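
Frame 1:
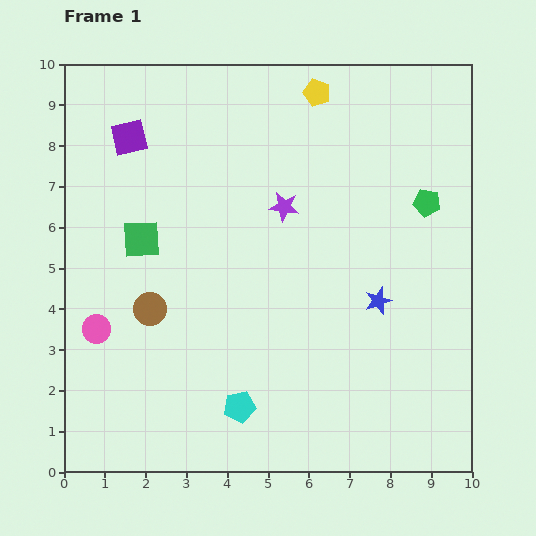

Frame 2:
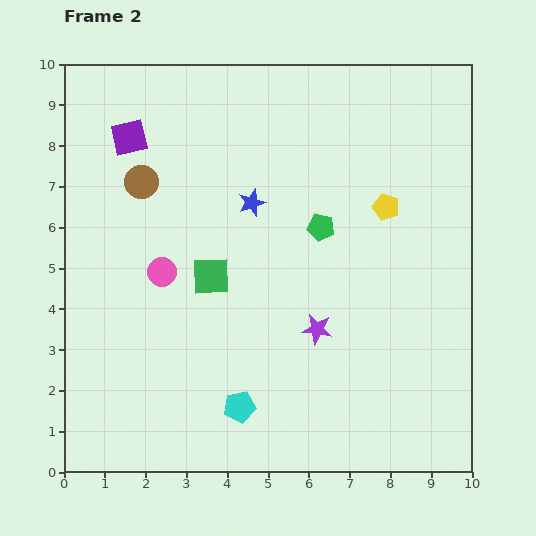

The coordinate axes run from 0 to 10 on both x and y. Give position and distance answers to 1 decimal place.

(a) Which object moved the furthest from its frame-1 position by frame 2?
the blue star

(moved 3.9; next 3.3)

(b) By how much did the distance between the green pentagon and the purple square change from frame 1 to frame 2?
-2.3

Distance in frame 1: 7.5. Distance in frame 2: 5.2.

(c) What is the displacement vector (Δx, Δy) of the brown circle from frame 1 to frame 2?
(-0.2, 3.1)

The brown circle was at (2.1, 4.0) in frame 1 and (1.9, 7.1) in frame 2.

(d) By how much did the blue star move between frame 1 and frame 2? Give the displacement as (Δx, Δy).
(-3.1, 2.4)

The blue star was at (7.7, 4.2) in frame 1 and (4.6, 6.6) in frame 2.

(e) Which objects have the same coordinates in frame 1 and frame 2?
the cyan pentagon, the purple square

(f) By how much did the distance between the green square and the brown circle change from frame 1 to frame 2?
+1.2

Distance in frame 1: 1.7. Distance in frame 2: 2.9.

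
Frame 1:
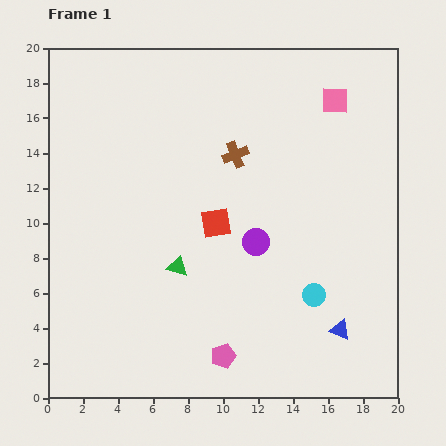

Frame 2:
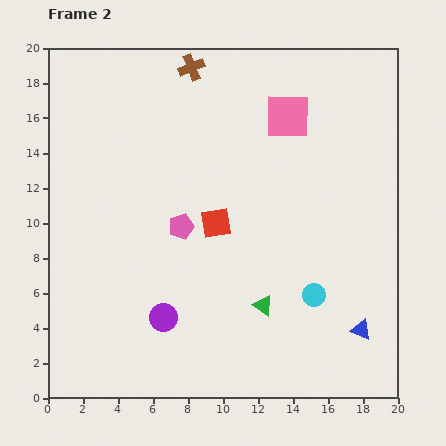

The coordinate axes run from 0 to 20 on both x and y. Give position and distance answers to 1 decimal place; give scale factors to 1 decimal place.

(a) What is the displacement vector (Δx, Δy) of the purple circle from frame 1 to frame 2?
(-5.3, -4.3)

The purple circle was at (11.9, 8.9) in frame 1 and (6.6, 4.6) in frame 2.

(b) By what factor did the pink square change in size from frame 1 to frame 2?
1.7×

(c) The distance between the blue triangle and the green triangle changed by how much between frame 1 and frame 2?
-4.2

Distance in frame 1: 10.0. Distance in frame 2: 5.8.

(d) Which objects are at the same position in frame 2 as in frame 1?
the cyan circle, the red square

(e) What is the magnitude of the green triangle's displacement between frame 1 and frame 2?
5.4

The green triangle moved from (7.4, 7.5) to (12.3, 5.3), a distance of √(4.9² + 2.2²) ≈ 5.4.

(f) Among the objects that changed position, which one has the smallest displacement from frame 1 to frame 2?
the blue triangle

(moved 1.2)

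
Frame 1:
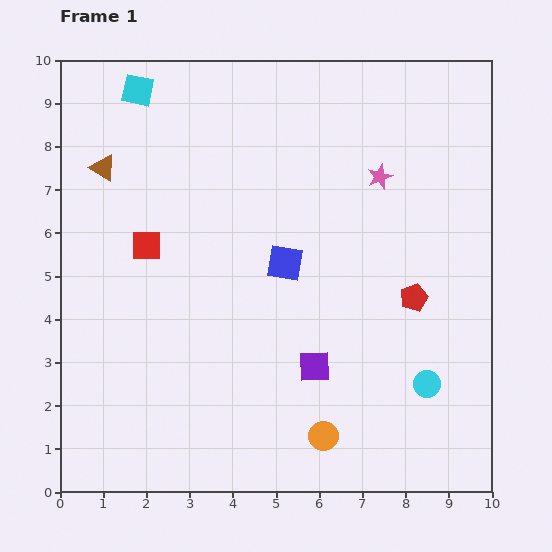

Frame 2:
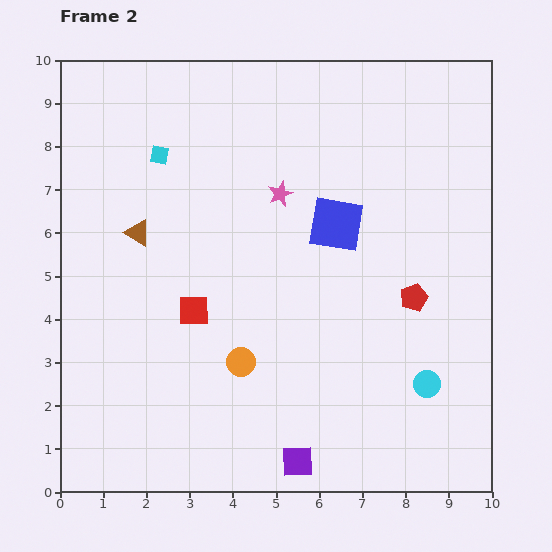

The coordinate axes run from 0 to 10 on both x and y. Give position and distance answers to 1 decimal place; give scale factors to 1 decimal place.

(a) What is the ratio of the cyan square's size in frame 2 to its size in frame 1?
0.6×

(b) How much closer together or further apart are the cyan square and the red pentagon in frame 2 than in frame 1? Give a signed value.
-1.2

Distance in frame 1: 8.0. Distance in frame 2: 6.8.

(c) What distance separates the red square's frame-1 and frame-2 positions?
1.9

The red square moved from (2.0, 5.7) to (3.1, 4.2), a distance of √(1.1² + 1.5²) ≈ 1.9.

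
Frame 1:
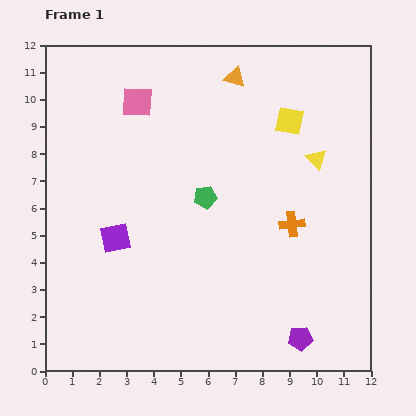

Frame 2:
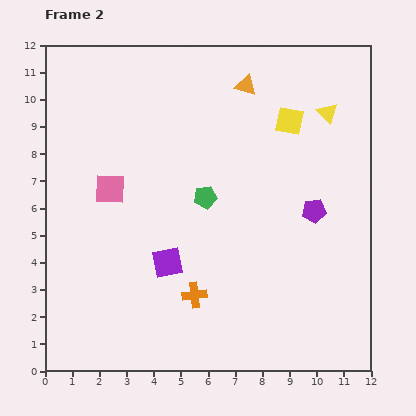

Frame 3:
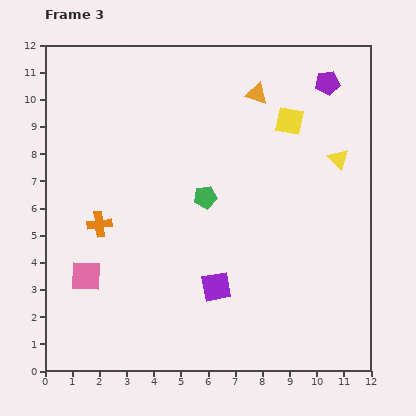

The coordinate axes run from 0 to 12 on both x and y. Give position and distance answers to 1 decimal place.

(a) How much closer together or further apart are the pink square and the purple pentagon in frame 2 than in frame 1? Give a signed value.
-3.1

Distance in frame 1: 10.6. Distance in frame 2: 7.5.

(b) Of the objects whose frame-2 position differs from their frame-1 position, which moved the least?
the orange triangle

(moved 0.5)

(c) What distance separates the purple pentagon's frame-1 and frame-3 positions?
9.5

The purple pentagon moved from (9.4, 1.2) to (10.4, 10.6), a distance of √(1.0² + 9.4²) ≈ 9.5.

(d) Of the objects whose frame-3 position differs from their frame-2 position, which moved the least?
the orange triangle

(moved 0.5)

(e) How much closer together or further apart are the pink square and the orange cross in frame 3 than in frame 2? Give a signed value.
-3.0

Distance in frame 2: 5.0. Distance in frame 3: 2.0.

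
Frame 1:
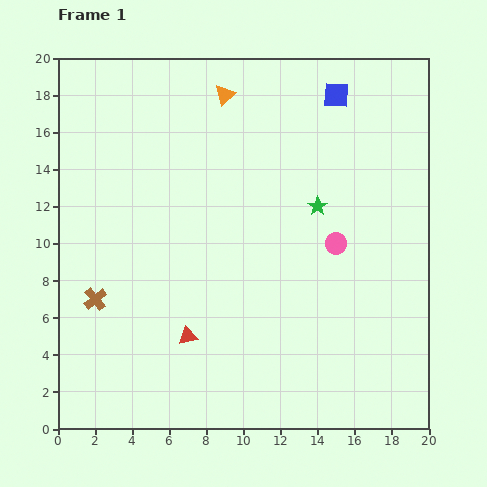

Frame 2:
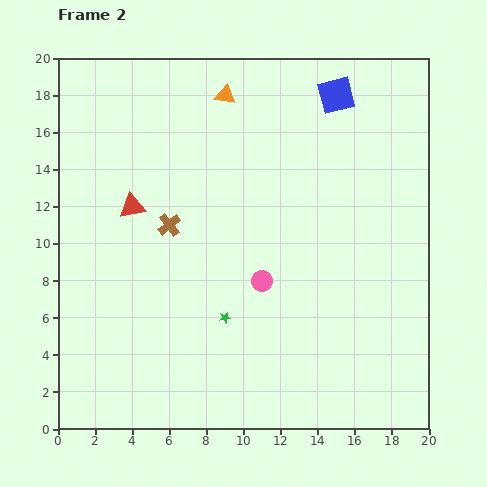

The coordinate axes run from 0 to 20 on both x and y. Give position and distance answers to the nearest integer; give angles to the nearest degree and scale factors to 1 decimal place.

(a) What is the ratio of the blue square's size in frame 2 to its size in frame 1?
1.4×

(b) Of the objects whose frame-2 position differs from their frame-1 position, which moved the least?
the pink circle

(moved 4)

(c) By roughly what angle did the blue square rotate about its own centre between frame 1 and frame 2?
18° counter-clockwise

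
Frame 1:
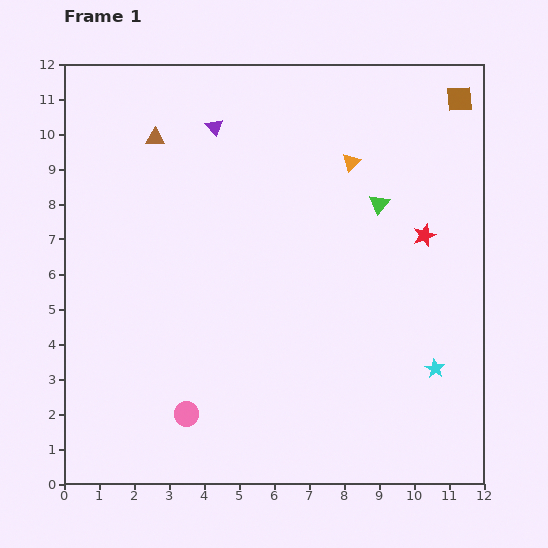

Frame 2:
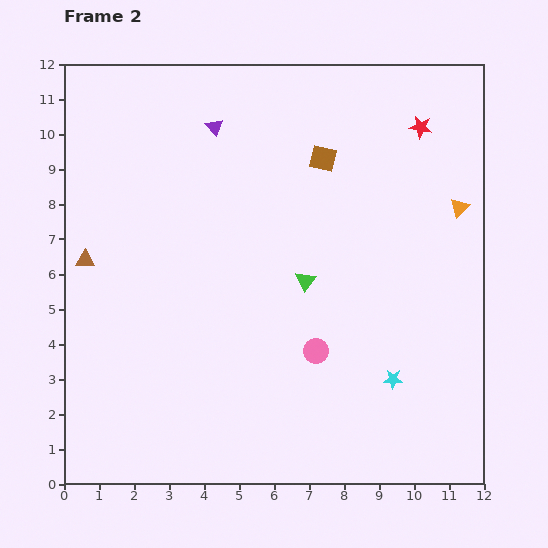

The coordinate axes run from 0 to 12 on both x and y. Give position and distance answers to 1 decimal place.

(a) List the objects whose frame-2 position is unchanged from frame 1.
the purple triangle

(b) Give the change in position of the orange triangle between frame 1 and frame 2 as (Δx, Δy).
(3.1, -1.3)

The orange triangle was at (8.2, 9.2) in frame 1 and (11.3, 7.9) in frame 2.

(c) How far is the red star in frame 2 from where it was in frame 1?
3.1

The red star moved from (10.3, 7.1) to (10.2, 10.2), a distance of √(0.1² + 3.1²) ≈ 3.1.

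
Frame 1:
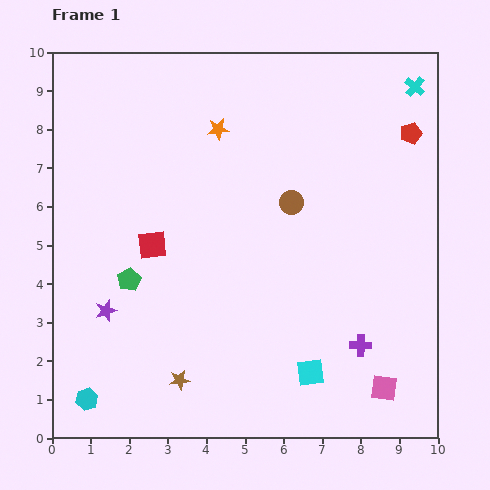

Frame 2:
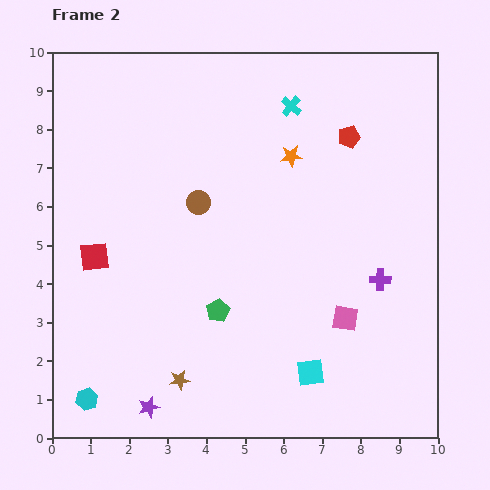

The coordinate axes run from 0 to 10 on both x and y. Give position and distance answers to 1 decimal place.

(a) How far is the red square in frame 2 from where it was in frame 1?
1.5

The red square moved from (2.6, 5.0) to (1.1, 4.7), a distance of √(1.5² + 0.3²) ≈ 1.5.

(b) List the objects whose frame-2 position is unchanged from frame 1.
the cyan hexagon, the brown star, the cyan square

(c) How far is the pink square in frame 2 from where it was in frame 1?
2.1

The pink square moved from (8.6, 1.3) to (7.6, 3.1), a distance of √(1.0² + 1.8²) ≈ 2.1.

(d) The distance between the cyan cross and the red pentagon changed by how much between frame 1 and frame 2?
+0.5

Distance in frame 1: 1.2. Distance in frame 2: 1.7.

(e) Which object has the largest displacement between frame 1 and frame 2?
the cyan cross

(moved 3.2; next 2.7)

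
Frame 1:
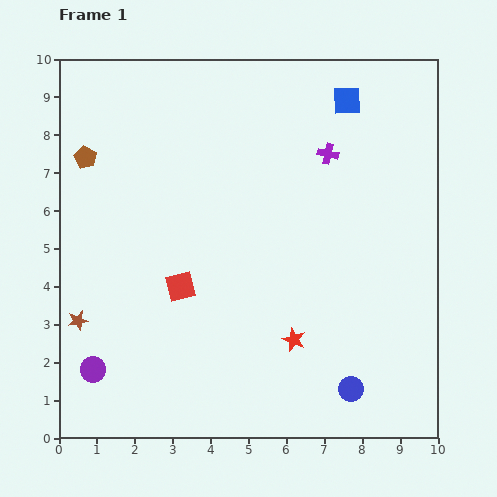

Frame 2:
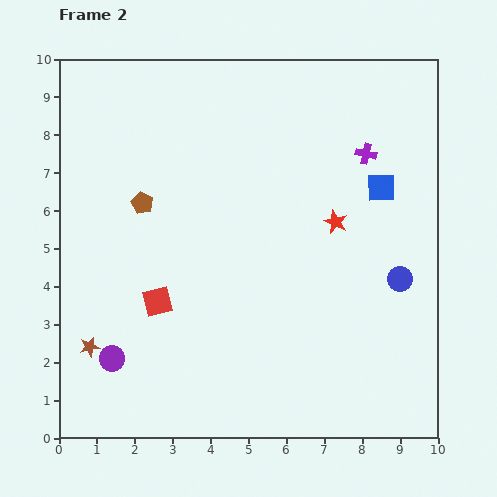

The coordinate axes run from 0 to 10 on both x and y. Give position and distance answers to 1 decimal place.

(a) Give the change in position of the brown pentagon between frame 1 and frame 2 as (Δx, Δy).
(1.5, -1.2)

The brown pentagon was at (0.7, 7.4) in frame 1 and (2.2, 6.2) in frame 2.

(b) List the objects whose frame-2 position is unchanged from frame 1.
none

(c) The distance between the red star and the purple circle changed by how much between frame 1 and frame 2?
+1.5

Distance in frame 1: 5.4. Distance in frame 2: 6.9.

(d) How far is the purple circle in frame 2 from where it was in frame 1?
0.6

The purple circle moved from (0.9, 1.8) to (1.4, 2.1), a distance of √(0.5² + 0.3²) ≈ 0.6.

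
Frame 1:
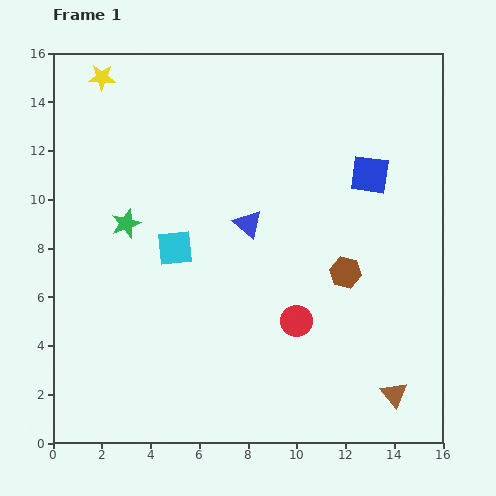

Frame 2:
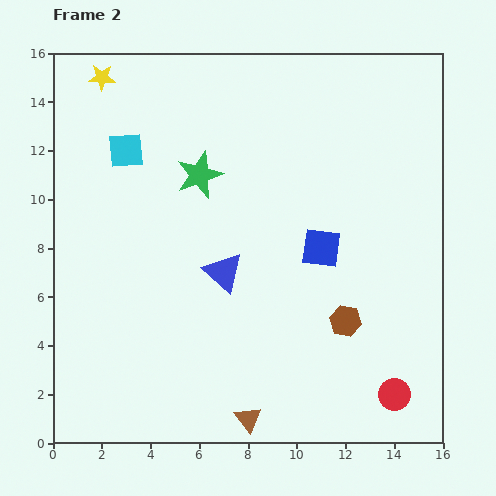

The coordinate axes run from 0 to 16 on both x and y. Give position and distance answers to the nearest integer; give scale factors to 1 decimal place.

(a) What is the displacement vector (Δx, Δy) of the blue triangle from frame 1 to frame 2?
(-1, -2)

The blue triangle was at (8, 9) in frame 1 and (7, 7) in frame 2.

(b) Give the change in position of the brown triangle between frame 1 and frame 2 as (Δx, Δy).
(-6, -1)

The brown triangle was at (14, 2) in frame 1 and (8, 1) in frame 2.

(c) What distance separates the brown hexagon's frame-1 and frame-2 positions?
2

The brown hexagon moved from (12, 7) to (12, 5), a distance of √(0² + 2²) ≈ 2.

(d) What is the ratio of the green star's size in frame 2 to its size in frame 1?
1.6×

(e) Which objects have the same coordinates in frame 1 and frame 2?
the yellow star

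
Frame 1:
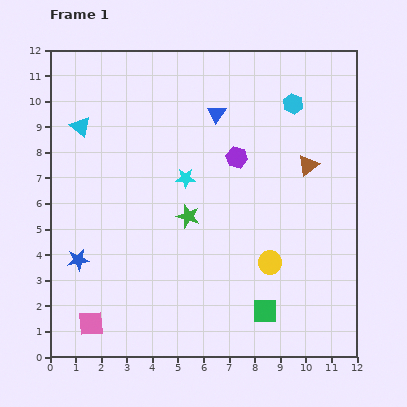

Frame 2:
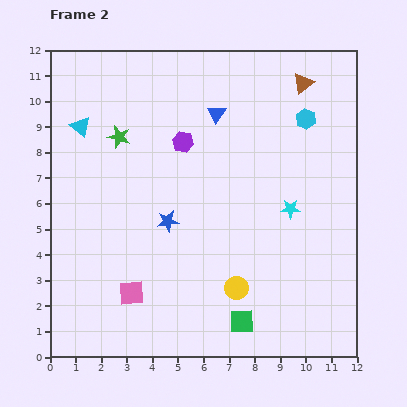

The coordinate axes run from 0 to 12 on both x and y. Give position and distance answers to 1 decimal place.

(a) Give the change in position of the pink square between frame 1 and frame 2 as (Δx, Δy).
(1.6, 1.2)

The pink square was at (1.6, 1.3) in frame 1 and (3.2, 2.5) in frame 2.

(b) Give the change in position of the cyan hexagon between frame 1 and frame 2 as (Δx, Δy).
(0.5, -0.6)

The cyan hexagon was at (9.5, 9.9) in frame 1 and (10.0, 9.3) in frame 2.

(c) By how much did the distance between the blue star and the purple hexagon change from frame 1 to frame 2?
-4.2

Distance in frame 1: 7.4. Distance in frame 2: 3.2.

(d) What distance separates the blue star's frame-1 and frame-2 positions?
3.8

The blue star moved from (1.1, 3.8) to (4.6, 5.3), a distance of √(3.5² + 1.5²) ≈ 3.8.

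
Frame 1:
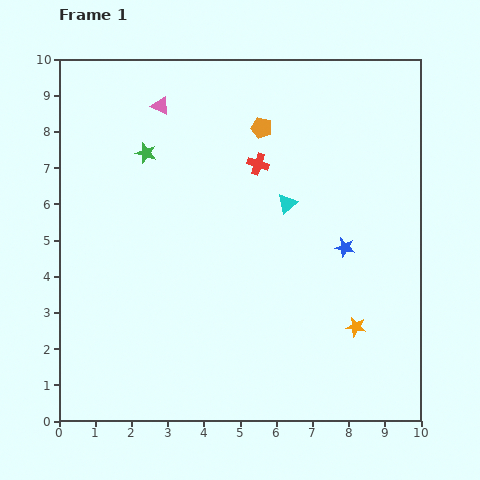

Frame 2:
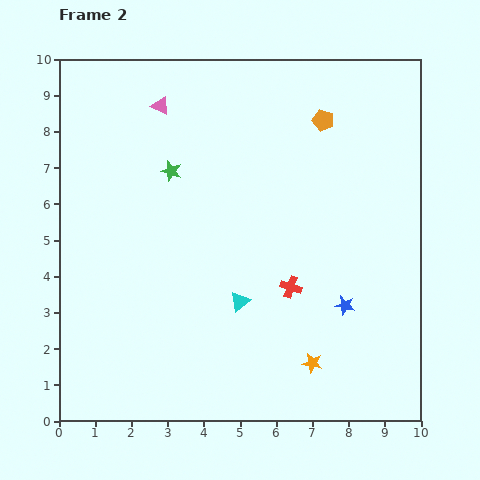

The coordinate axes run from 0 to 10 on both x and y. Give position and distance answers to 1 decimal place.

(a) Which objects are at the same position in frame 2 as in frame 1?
the pink triangle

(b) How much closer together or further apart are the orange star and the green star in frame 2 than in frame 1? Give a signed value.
-0.9

Distance in frame 1: 7.5. Distance in frame 2: 6.6.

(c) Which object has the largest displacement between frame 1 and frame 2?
the red cross

(moved 3.5; next 3.0)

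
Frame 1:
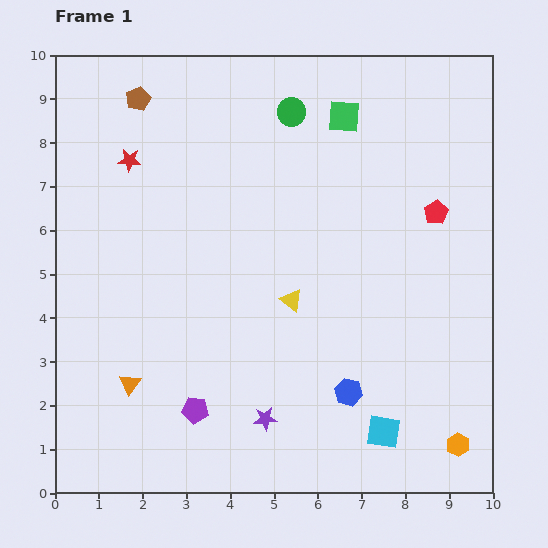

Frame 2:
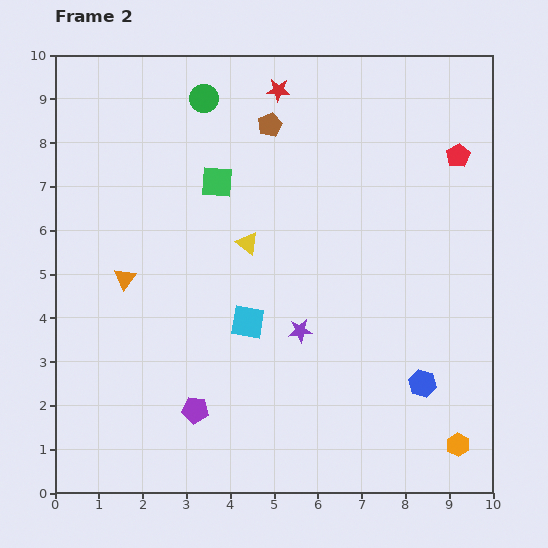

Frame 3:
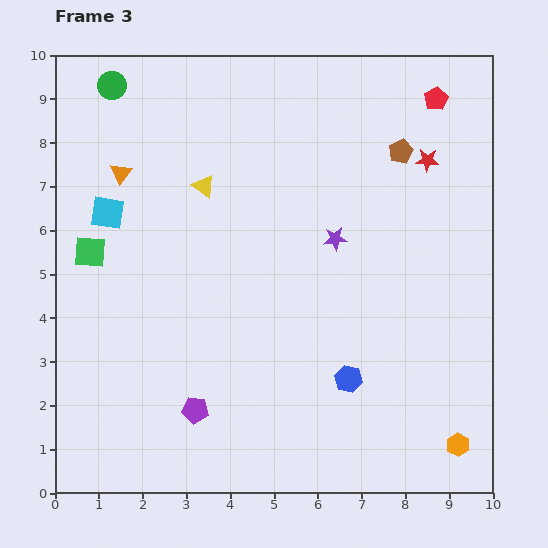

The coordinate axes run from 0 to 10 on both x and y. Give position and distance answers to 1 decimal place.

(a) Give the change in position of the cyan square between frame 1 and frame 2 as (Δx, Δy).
(-3.1, 2.5)

The cyan square was at (7.5, 1.4) in frame 1 and (4.4, 3.9) in frame 2.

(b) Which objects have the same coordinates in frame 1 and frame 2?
the orange hexagon, the purple pentagon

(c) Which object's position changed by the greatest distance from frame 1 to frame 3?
the cyan square

(moved 8.0; next 6.8)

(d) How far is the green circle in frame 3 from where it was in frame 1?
4.1

The green circle moved from (5.4, 8.7) to (1.3, 9.3), a distance of √(4.1² + 0.6²) ≈ 4.1.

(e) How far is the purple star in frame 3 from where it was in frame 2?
2.2

The purple star moved from (5.6, 3.7) to (6.4, 5.8), a distance of √(0.8² + 2.1²) ≈ 2.2.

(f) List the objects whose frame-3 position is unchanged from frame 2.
the orange hexagon, the purple pentagon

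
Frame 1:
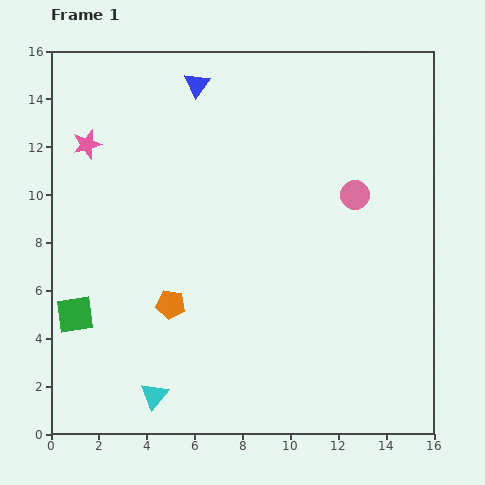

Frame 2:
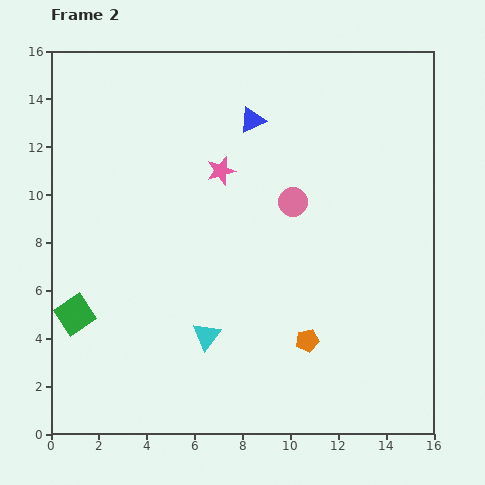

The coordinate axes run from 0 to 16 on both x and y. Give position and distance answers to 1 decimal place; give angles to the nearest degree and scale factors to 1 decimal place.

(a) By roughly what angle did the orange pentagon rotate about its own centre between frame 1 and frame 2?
21° counter-clockwise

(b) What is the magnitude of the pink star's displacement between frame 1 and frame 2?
5.7

The pink star moved from (1.5, 12.1) to (7.1, 11.0), a distance of √(5.6² + 1.1²) ≈ 5.7.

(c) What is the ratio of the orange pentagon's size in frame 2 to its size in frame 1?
0.8×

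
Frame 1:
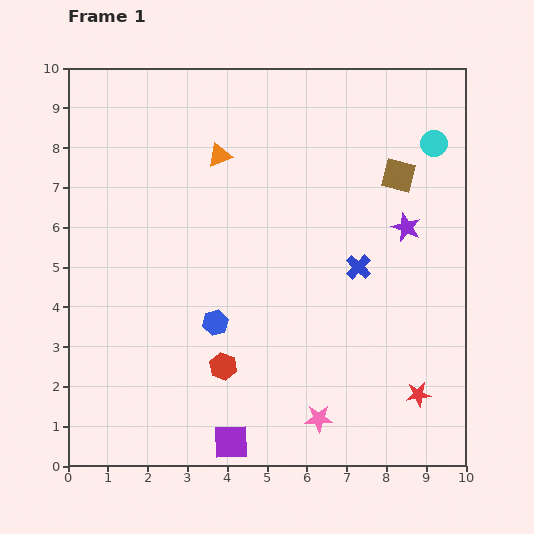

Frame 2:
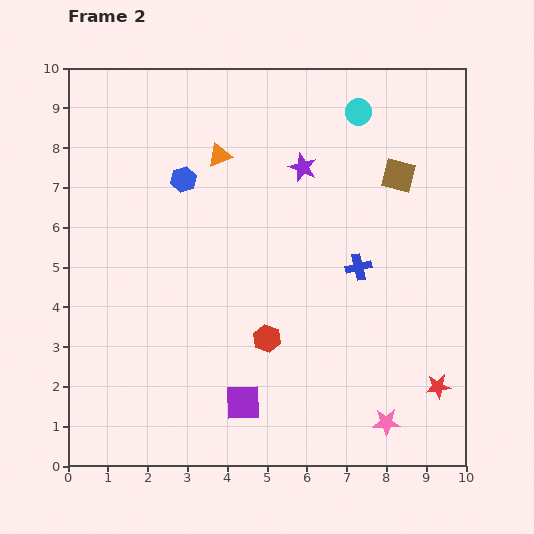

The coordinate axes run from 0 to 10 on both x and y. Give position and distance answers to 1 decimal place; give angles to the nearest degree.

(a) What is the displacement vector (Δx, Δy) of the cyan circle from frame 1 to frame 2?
(-1.9, 0.8)

The cyan circle was at (9.2, 8.1) in frame 1 and (7.3, 8.9) in frame 2.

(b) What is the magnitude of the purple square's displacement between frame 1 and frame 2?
1.0

The purple square moved from (4.1, 0.6) to (4.4, 1.6), a distance of √(0.3² + 1.0²) ≈ 1.0.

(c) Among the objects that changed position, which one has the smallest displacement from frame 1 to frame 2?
the red star

(moved 0.5)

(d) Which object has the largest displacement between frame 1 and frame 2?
the blue hexagon

(moved 3.7; next 3.0)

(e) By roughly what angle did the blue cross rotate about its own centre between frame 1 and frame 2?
34° clockwise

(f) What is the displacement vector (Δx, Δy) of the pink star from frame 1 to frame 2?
(1.7, -0.1)

The pink star was at (6.3, 1.2) in frame 1 and (8.0, 1.1) in frame 2.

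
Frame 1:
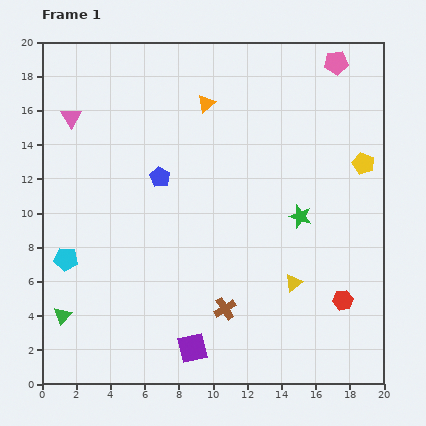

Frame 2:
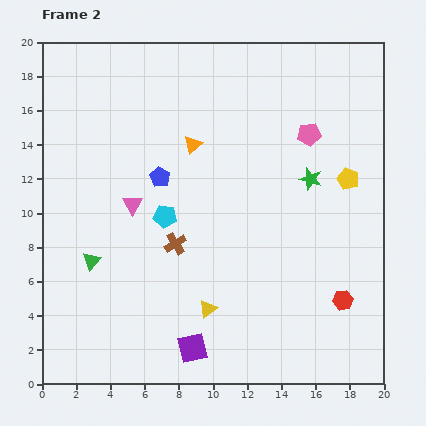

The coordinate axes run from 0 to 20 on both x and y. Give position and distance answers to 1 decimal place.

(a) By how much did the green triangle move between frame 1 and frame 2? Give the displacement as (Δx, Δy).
(1.7, 3.2)

The green triangle was at (1.2, 4.0) in frame 1 and (2.9, 7.2) in frame 2.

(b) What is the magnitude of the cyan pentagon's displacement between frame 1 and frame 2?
6.3

The cyan pentagon moved from (1.4, 7.3) to (7.2, 9.8), a distance of √(5.8² + 2.5²) ≈ 6.3.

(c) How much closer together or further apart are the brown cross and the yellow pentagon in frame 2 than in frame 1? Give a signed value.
-0.9

Distance in frame 1: 11.7. Distance in frame 2: 10.8.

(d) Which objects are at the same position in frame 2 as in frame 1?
the blue pentagon, the red hexagon, the purple square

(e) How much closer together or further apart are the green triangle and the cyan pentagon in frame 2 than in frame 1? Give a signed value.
+1.7

Distance in frame 1: 3.3. Distance in frame 2: 5.0.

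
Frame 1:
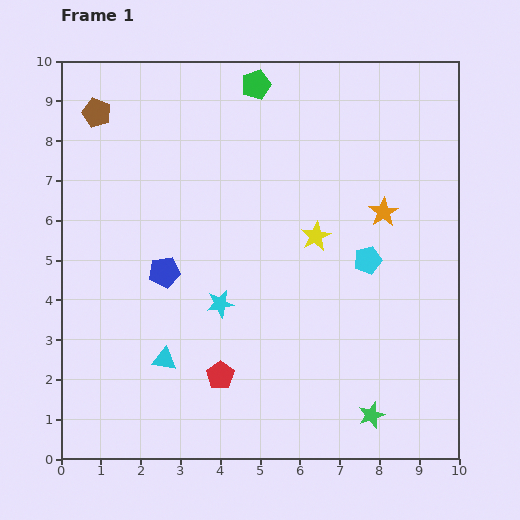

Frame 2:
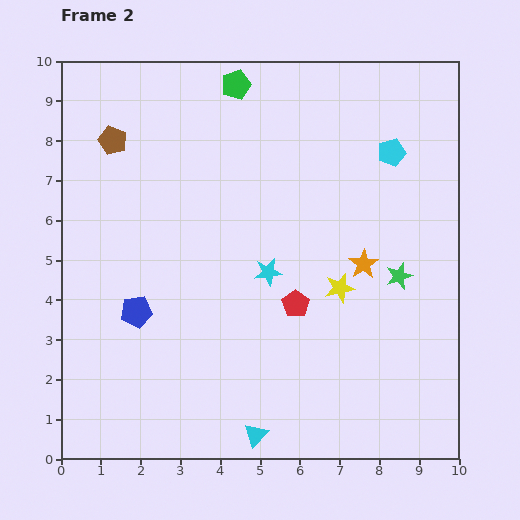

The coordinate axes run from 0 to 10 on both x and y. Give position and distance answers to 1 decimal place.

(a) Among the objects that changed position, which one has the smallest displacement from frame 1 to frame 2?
the green pentagon

(moved 0.5)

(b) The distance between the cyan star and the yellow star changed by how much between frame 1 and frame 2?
-1.1

Distance in frame 1: 2.9. Distance in frame 2: 1.8.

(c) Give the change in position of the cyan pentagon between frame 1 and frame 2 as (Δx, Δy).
(0.6, 2.7)

The cyan pentagon was at (7.7, 5.0) in frame 1 and (8.3, 7.7) in frame 2.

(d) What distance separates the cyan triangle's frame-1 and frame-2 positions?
3.0

The cyan triangle moved from (2.6, 2.5) to (4.9, 0.6), a distance of √(2.3² + 1.9²) ≈ 3.0.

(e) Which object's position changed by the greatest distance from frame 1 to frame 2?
the green star

(moved 3.6; next 3.0)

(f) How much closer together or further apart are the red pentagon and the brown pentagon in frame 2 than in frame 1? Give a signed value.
-1.1

Distance in frame 1: 7.3. Distance in frame 2: 6.2.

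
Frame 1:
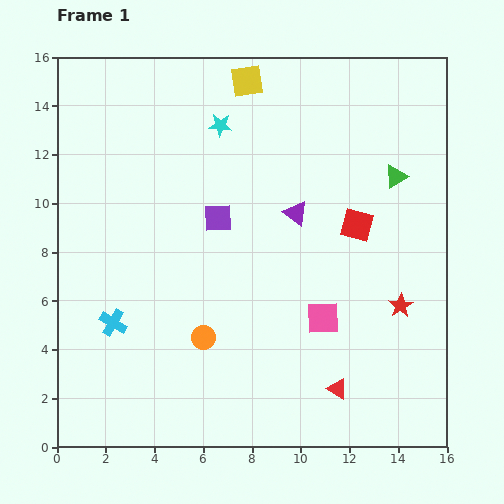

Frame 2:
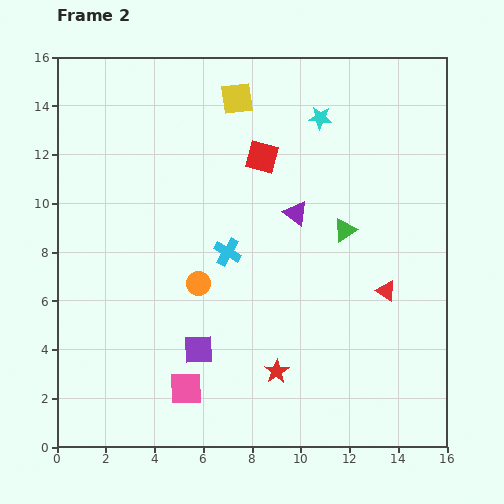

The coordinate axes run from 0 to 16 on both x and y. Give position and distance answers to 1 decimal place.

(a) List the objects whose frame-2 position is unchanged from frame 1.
the purple triangle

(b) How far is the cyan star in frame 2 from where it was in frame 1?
4.1

The cyan star moved from (6.7, 13.2) to (10.8, 13.5), a distance of √(4.1² + 0.3²) ≈ 4.1.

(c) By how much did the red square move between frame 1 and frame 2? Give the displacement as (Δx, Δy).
(-3.9, 2.8)

The red square was at (12.3, 9.1) in frame 1 and (8.4, 11.9) in frame 2.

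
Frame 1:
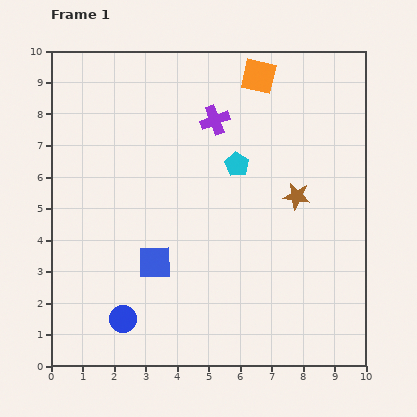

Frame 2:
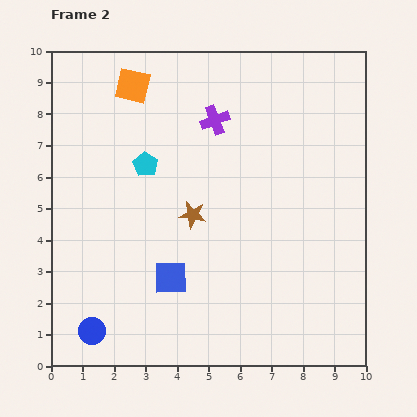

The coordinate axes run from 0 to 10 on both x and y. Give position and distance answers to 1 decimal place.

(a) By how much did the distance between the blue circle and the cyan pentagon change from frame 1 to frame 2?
-0.5

Distance in frame 1: 6.1. Distance in frame 2: 5.6.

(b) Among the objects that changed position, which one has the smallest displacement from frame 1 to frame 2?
the blue square

(moved 0.7)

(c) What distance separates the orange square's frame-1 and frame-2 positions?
4.0

The orange square moved from (6.6, 9.2) to (2.6, 8.9), a distance of √(4.0² + 0.3²) ≈ 4.0.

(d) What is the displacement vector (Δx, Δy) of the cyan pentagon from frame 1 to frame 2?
(-2.9, 0.0)

The cyan pentagon was at (5.9, 6.4) in frame 1 and (3.0, 6.4) in frame 2.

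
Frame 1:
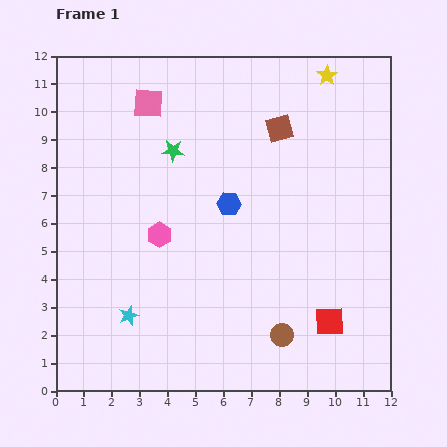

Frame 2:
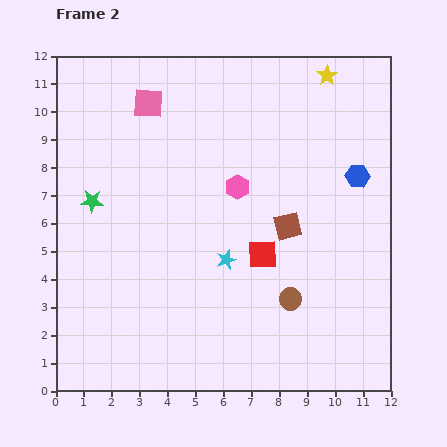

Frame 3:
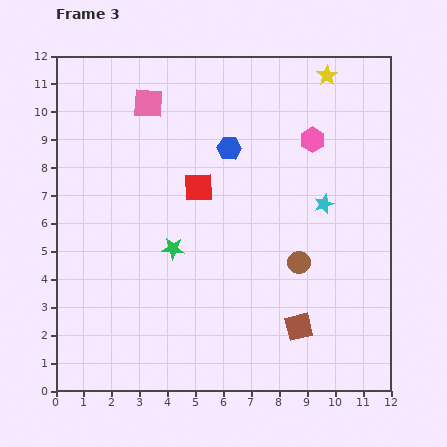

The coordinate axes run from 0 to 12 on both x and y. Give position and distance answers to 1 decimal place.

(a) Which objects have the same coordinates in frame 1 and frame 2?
the yellow star, the pink square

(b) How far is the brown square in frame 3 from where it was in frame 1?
7.1

The brown square moved from (8.0, 9.4) to (8.7, 2.3), a distance of √(0.7² + 7.1²) ≈ 7.1.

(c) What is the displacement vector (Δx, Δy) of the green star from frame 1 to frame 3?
(0.0, -3.5)

The green star was at (4.2, 8.6) in frame 1 and (4.2, 5.1) in frame 3.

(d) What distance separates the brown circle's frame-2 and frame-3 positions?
1.3

The brown circle moved from (8.4, 3.3) to (8.7, 4.6), a distance of √(0.3² + 1.3²) ≈ 1.3.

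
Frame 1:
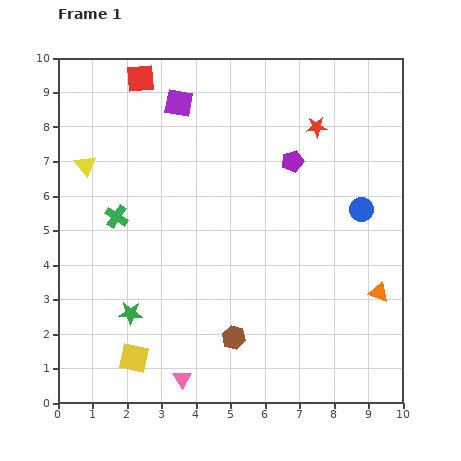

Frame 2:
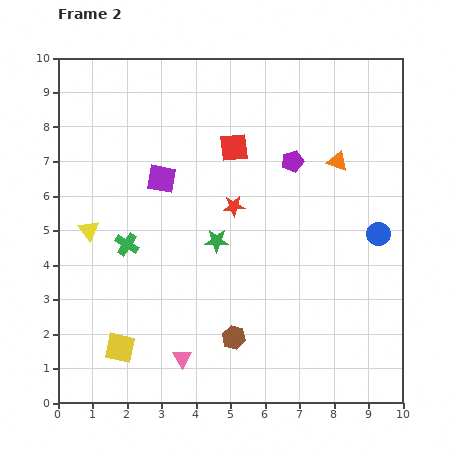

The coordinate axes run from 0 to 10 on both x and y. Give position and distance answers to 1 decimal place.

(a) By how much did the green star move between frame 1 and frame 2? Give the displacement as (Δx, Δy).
(2.5, 2.1)

The green star was at (2.1, 2.6) in frame 1 and (4.6, 4.7) in frame 2.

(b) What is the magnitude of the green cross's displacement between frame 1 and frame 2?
0.9

The green cross moved from (1.7, 5.4) to (2.0, 4.6), a distance of √(0.3² + 0.8²) ≈ 0.9.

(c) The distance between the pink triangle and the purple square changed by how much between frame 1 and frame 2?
-2.8

Distance in frame 1: 8.0. Distance in frame 2: 5.2.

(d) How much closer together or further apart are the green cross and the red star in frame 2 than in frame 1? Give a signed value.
-3.1

Distance in frame 1: 6.4. Distance in frame 2: 3.3.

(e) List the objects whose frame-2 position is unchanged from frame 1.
the brown hexagon, the purple pentagon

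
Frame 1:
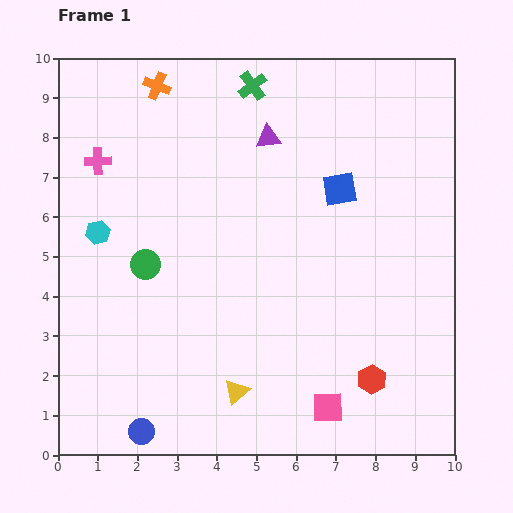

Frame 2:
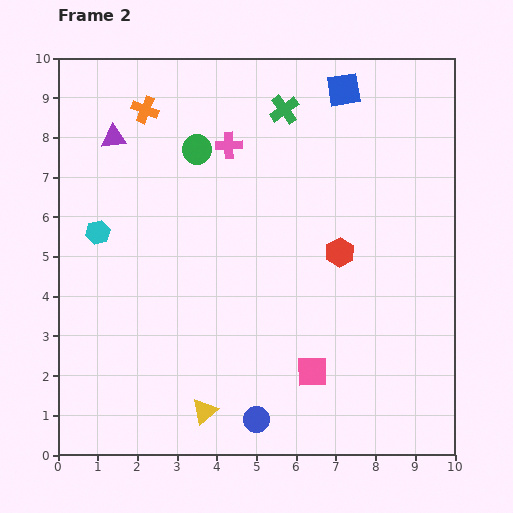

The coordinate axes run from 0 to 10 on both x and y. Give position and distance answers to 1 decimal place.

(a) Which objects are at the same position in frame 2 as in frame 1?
the cyan hexagon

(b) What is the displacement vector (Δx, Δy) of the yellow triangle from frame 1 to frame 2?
(-0.8, -0.5)

The yellow triangle was at (4.5, 1.6) in frame 1 and (3.7, 1.1) in frame 2.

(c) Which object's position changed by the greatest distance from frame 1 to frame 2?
the purple triangle

(moved 3.9; next 3.3)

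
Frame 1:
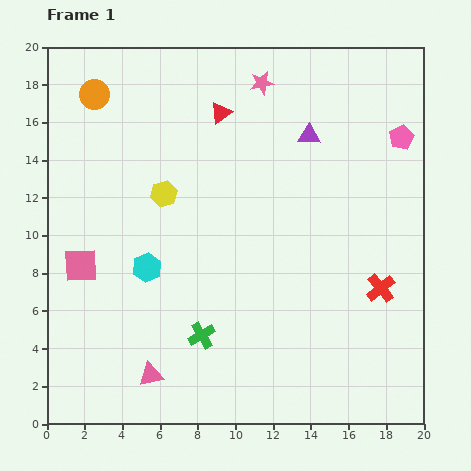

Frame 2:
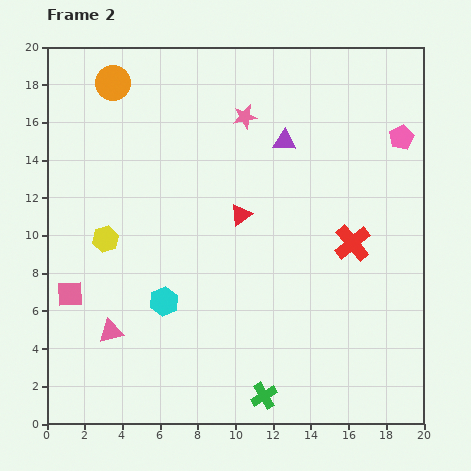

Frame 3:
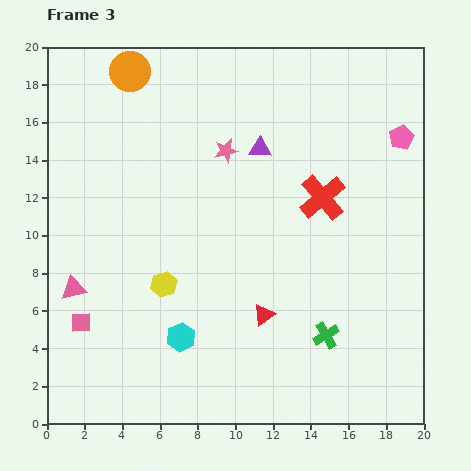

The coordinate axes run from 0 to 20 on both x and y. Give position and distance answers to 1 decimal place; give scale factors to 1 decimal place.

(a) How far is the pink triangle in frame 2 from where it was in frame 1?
3.1

The pink triangle moved from (5.5, 2.6) to (3.4, 4.9), a distance of √(2.1² + 2.3²) ≈ 3.1.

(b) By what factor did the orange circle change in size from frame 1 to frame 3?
1.3×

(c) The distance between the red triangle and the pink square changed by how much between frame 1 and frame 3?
-1.3

Distance in frame 1: 11.0. Distance in frame 3: 9.7.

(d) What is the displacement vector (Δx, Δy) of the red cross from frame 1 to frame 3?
(-3.1, 4.8)

The red cross was at (17.7, 7.2) in frame 1 and (14.6, 12.0) in frame 3.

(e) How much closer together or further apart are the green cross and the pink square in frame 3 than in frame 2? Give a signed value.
+1.4

Distance in frame 2: 11.6. Distance in frame 3: 13.0.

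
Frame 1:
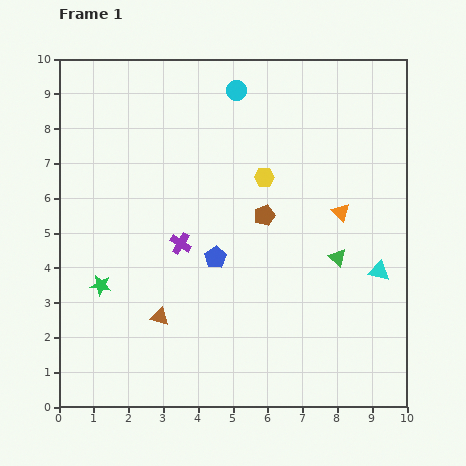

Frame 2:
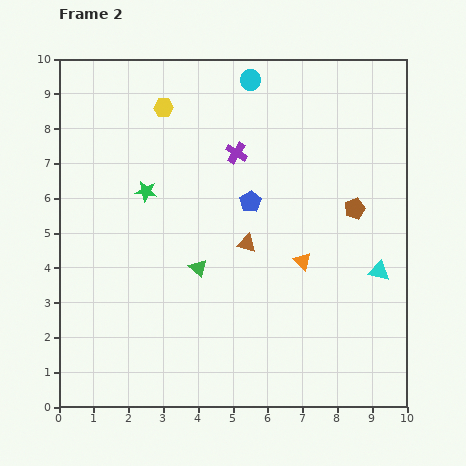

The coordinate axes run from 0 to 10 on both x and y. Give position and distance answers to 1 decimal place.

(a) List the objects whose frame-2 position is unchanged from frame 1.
the cyan triangle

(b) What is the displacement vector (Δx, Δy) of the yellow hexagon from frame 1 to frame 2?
(-2.9, 2.0)

The yellow hexagon was at (5.9, 6.6) in frame 1 and (3.0, 8.6) in frame 2.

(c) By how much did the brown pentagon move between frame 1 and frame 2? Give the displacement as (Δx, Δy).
(2.6, 0.2)

The brown pentagon was at (5.9, 5.5) in frame 1 and (8.5, 5.7) in frame 2.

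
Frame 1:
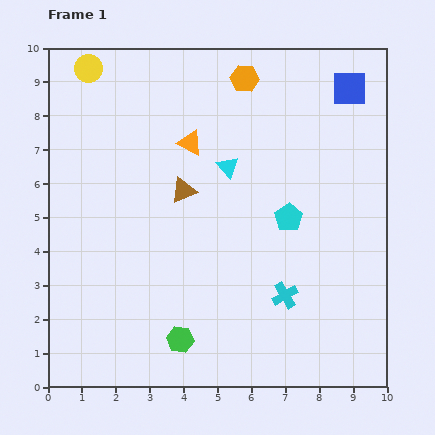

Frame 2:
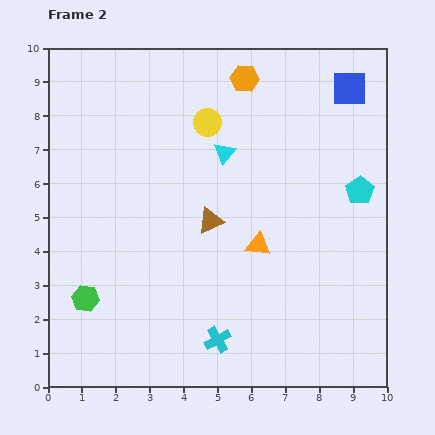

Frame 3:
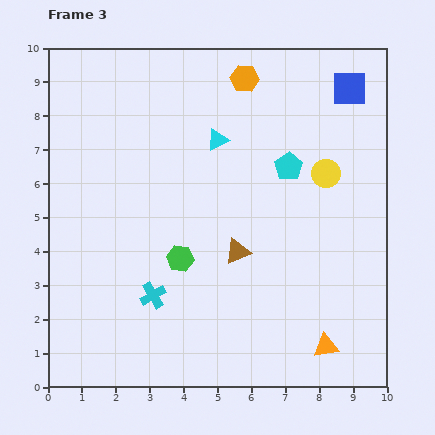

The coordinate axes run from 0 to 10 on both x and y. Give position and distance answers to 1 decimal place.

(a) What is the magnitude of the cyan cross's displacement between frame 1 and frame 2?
2.4

The cyan cross moved from (7.0, 2.7) to (5.0, 1.4), a distance of √(2.0² + 1.3²) ≈ 2.4.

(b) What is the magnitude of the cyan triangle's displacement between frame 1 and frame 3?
0.9

The cyan triangle moved from (5.3, 6.5) to (5.0, 7.3), a distance of √(0.3² + 0.8²) ≈ 0.9.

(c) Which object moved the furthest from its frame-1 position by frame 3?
the yellow circle

(moved 7.7; next 7.2)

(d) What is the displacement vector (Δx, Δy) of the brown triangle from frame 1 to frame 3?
(1.6, -1.8)

The brown triangle was at (4.0, 5.8) in frame 1 and (5.6, 4.0) in frame 3.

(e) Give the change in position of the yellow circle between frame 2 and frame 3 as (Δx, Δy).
(3.5, -1.5)

The yellow circle was at (4.7, 7.8) in frame 2 and (8.2, 6.3) in frame 3.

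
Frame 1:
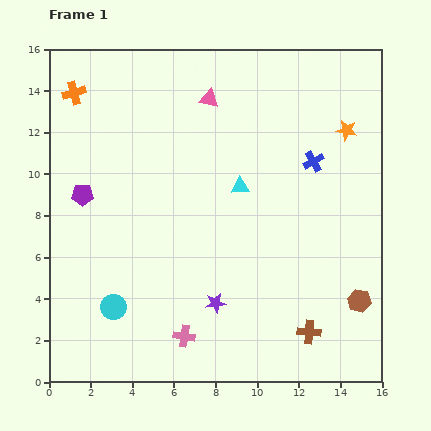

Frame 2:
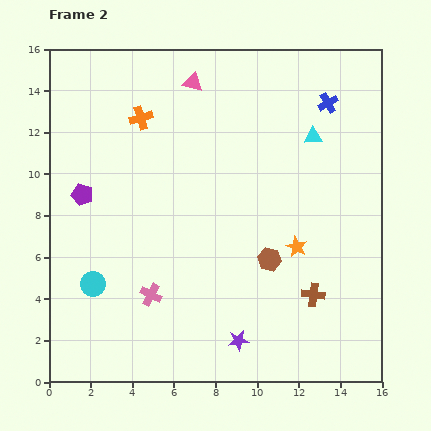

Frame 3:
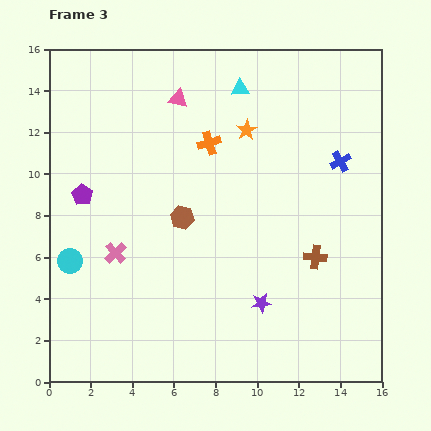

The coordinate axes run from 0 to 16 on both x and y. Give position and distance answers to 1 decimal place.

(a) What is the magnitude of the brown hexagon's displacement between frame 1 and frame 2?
4.7

The brown hexagon moved from (14.9, 3.9) to (10.6, 5.9), a distance of √(4.3² + 2.0²) ≈ 4.7.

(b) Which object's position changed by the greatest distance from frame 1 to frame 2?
the orange star

(moved 6.1; next 4.7)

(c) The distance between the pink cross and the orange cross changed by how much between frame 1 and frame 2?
-4.3

Distance in frame 1: 12.8. Distance in frame 2: 8.5.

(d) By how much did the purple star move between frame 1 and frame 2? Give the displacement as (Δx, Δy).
(1.1, -1.8)

The purple star was at (8.0, 3.8) in frame 1 and (9.1, 2.0) in frame 2.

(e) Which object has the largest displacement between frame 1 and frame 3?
the brown hexagon

(moved 9.4; next 6.9)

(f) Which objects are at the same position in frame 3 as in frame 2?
the purple pentagon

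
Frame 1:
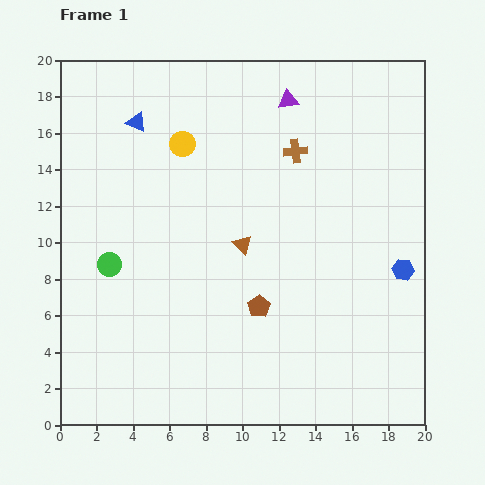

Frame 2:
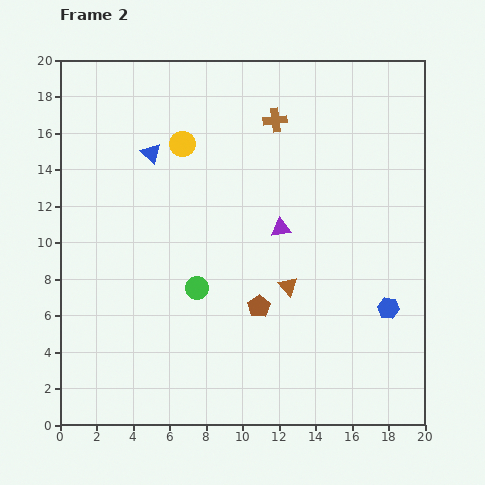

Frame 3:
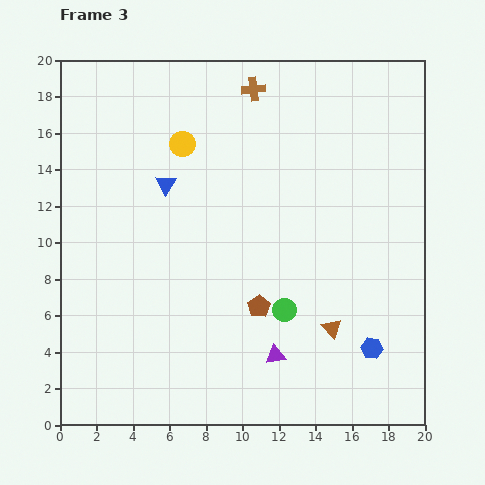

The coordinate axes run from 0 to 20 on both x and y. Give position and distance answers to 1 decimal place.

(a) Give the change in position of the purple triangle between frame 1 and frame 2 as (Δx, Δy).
(-0.4, -7.0)

The purple triangle was at (12.5, 17.8) in frame 1 and (12.1, 10.8) in frame 2.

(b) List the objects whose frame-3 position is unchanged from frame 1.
the brown pentagon, the yellow circle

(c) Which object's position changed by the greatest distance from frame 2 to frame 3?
the purple triangle

(moved 7.0; next 4.9)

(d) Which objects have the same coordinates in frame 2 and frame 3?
the brown pentagon, the yellow circle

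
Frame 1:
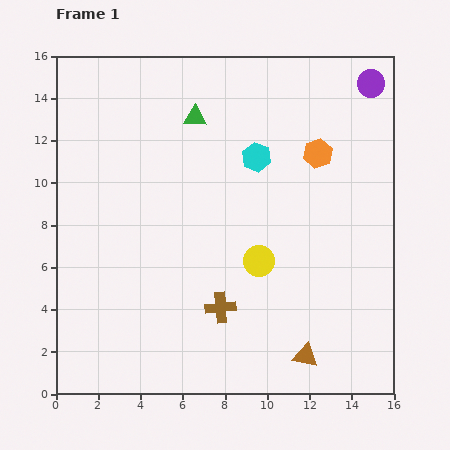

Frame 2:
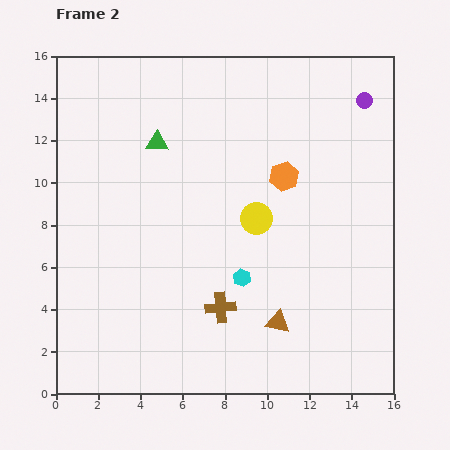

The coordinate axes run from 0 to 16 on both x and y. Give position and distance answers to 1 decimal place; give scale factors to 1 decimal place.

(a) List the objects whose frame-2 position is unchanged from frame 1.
the brown cross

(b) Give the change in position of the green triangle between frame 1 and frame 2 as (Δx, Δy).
(-1.8, -1.2)

The green triangle was at (6.6, 13.1) in frame 1 and (4.8, 11.9) in frame 2.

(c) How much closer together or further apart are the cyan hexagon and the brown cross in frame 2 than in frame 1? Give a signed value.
-5.6

Distance in frame 1: 7.3. Distance in frame 2: 1.7.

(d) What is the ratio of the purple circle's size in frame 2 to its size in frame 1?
0.6×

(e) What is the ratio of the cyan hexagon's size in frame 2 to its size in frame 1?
0.6×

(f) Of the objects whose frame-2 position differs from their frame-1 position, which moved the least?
the purple circle

(moved 0.9)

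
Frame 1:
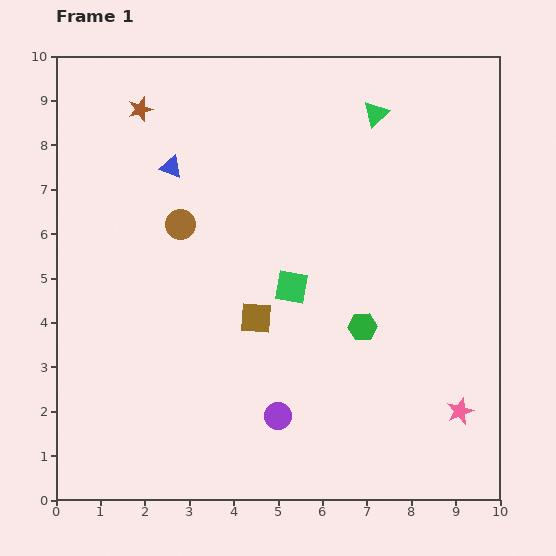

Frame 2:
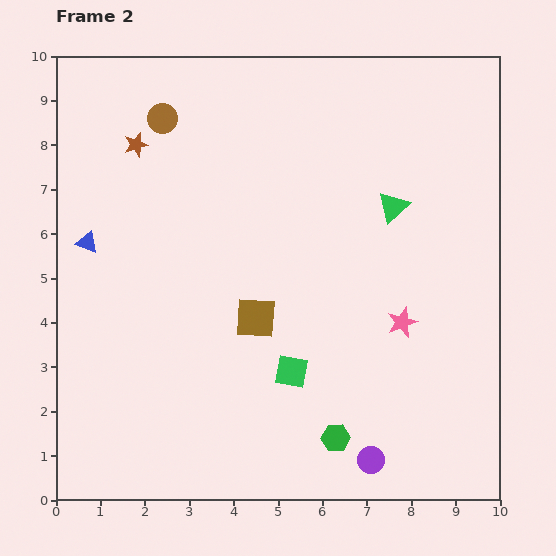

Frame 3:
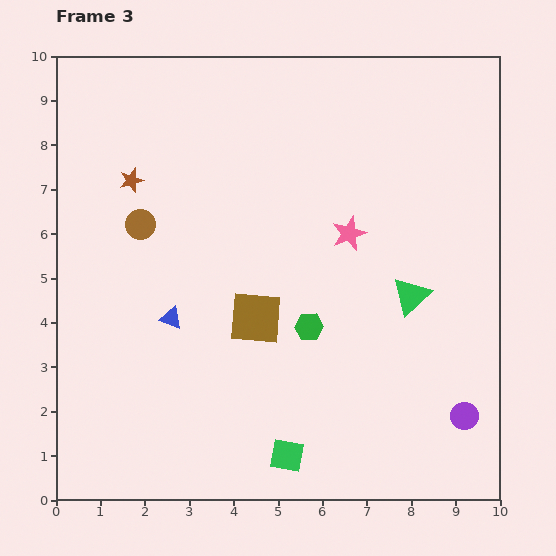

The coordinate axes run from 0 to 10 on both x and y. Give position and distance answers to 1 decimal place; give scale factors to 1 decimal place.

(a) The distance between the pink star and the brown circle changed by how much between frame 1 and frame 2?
-0.5

Distance in frame 1: 7.6. Distance in frame 2: 7.1.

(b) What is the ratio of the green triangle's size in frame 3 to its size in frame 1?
1.5×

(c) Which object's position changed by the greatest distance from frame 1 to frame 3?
the pink star

(moved 4.7; next 4.2)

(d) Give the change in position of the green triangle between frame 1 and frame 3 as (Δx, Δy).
(0.8, -4.1)

The green triangle was at (7.2, 8.7) in frame 1 and (8.0, 4.6) in frame 3.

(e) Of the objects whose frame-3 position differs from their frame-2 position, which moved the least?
the brown star

(moved 0.8)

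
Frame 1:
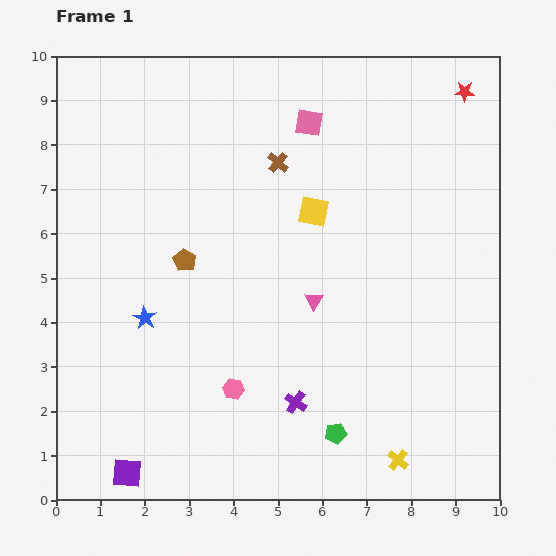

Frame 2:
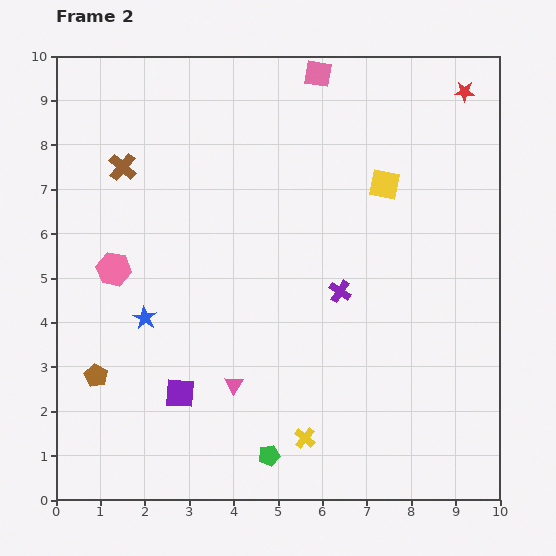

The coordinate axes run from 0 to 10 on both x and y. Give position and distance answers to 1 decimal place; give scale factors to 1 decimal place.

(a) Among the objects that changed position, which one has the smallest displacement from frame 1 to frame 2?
the pink square

(moved 1.1)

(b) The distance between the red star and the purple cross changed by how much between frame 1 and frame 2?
-2.7

Distance in frame 1: 8.0. Distance in frame 2: 5.3.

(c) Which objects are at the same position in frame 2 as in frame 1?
the blue star, the red star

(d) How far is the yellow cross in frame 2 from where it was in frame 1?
2.2

The yellow cross moved from (7.7, 0.9) to (5.6, 1.4), a distance of √(2.1² + 0.5²) ≈ 2.2.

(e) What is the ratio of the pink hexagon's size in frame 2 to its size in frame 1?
1.6×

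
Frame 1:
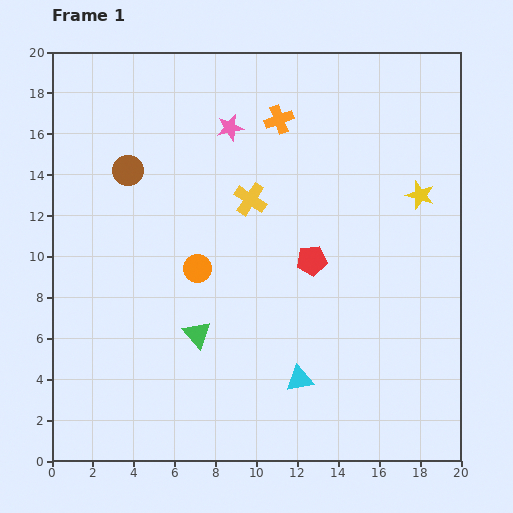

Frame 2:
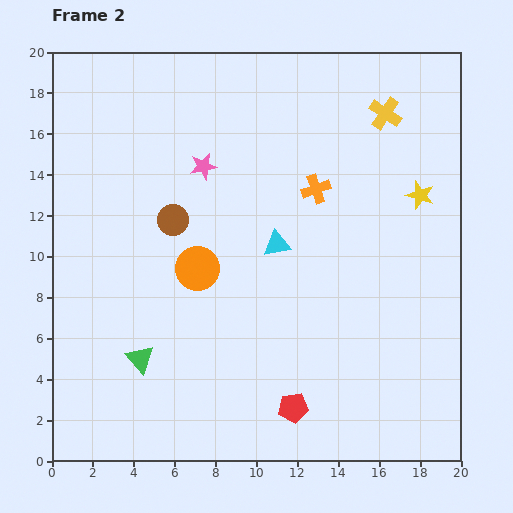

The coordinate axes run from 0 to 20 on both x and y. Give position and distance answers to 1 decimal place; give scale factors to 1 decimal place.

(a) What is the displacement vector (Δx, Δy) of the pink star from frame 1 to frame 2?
(-1.3, -1.9)

The pink star was at (8.7, 16.3) in frame 1 and (7.4, 14.4) in frame 2.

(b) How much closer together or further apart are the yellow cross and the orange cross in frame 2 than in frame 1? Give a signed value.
+0.9

Distance in frame 1: 4.1. Distance in frame 2: 5.0.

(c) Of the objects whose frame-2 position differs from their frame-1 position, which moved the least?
the pink star

(moved 2.3)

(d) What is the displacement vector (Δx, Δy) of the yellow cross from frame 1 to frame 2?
(6.6, 4.2)

The yellow cross was at (9.7, 12.8) in frame 1 and (16.3, 17.0) in frame 2.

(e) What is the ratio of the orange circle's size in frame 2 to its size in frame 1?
1.6×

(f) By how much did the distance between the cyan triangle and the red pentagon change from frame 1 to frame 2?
+2.2

Distance in frame 1: 5.8. Distance in frame 2: 8.0.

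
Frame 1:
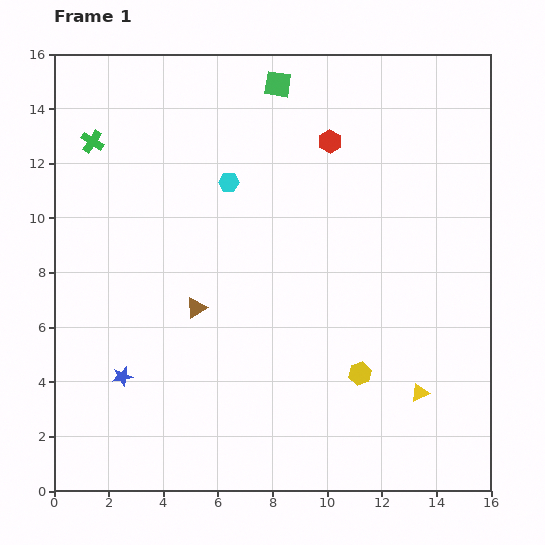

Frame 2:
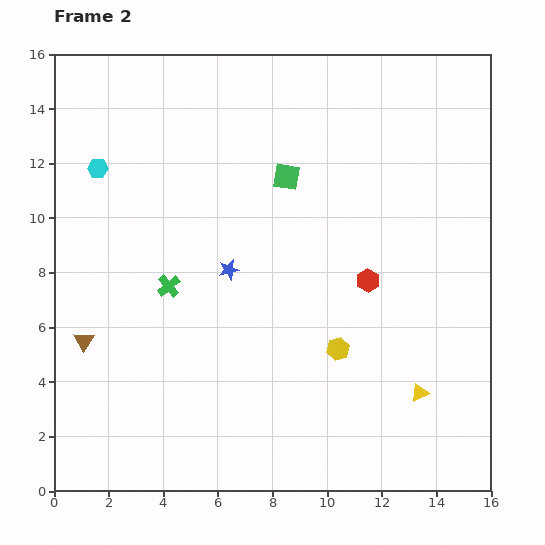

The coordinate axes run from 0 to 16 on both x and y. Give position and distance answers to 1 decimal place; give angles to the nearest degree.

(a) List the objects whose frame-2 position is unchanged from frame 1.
the yellow triangle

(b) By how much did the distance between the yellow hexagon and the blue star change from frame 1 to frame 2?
-3.8

Distance in frame 1: 8.7. Distance in frame 2: 4.9.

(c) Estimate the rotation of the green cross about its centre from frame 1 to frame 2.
18° clockwise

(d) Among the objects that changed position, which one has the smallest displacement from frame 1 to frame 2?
the yellow hexagon

(moved 1.2)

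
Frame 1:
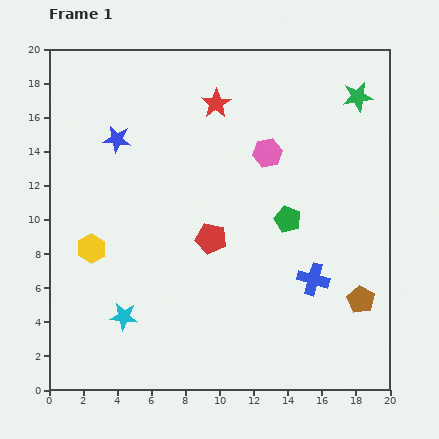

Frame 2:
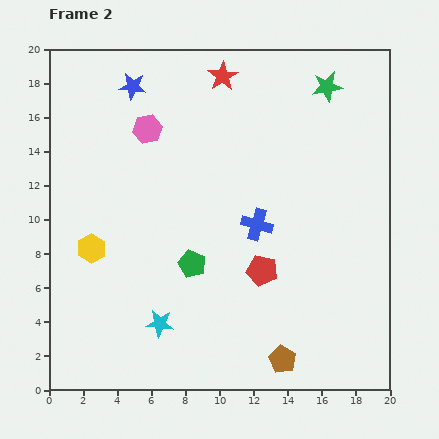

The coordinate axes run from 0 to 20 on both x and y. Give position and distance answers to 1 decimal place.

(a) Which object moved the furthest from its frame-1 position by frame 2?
the pink hexagon

(moved 7.1; next 6.2)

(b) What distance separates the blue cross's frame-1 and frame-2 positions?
4.6

The blue cross moved from (15.5, 6.5) to (12.2, 9.7), a distance of √(3.3² + 3.2²) ≈ 4.6.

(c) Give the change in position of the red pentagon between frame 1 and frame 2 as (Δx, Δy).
(3.0, -1.9)

The red pentagon was at (9.5, 8.9) in frame 1 and (12.5, 7.0) in frame 2.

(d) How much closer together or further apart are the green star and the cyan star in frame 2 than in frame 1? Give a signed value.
-1.8

Distance in frame 1: 18.8. Distance in frame 2: 17.0.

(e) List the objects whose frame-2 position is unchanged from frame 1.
the yellow hexagon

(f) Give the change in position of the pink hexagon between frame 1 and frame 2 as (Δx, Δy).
(-7.0, 1.4)

The pink hexagon was at (12.8, 13.9) in frame 1 and (5.8, 15.3) in frame 2.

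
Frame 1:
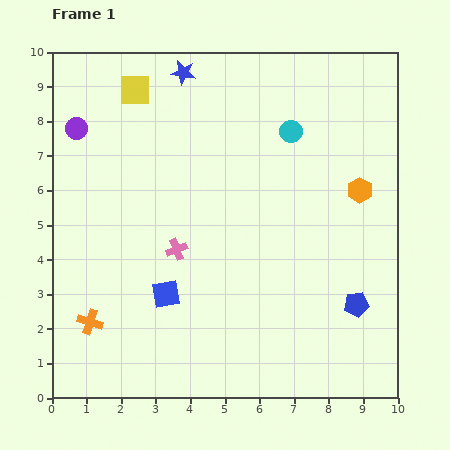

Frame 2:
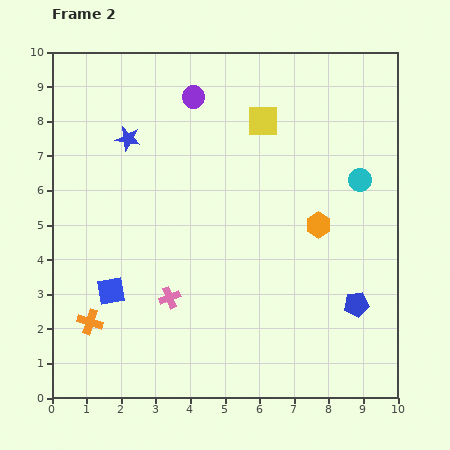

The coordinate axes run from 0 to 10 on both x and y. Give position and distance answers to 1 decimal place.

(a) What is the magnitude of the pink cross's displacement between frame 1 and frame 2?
1.4

The pink cross moved from (3.6, 4.3) to (3.4, 2.9), a distance of √(0.2² + 1.4²) ≈ 1.4.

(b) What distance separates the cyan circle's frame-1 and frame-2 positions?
2.4

The cyan circle moved from (6.9, 7.7) to (8.9, 6.3), a distance of √(2.0² + 1.4²) ≈ 2.4.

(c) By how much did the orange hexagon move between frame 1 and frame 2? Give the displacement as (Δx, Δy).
(-1.2, -1.0)

The orange hexagon was at (8.9, 6.0) in frame 1 and (7.7, 5.0) in frame 2.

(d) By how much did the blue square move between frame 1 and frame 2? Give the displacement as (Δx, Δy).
(-1.6, 0.1)

The blue square was at (3.3, 3.0) in frame 1 and (1.7, 3.1) in frame 2.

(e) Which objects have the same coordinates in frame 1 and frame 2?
the orange cross, the blue pentagon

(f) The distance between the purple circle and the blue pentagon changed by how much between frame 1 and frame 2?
-2.0

Distance in frame 1: 9.6. Distance in frame 2: 7.6.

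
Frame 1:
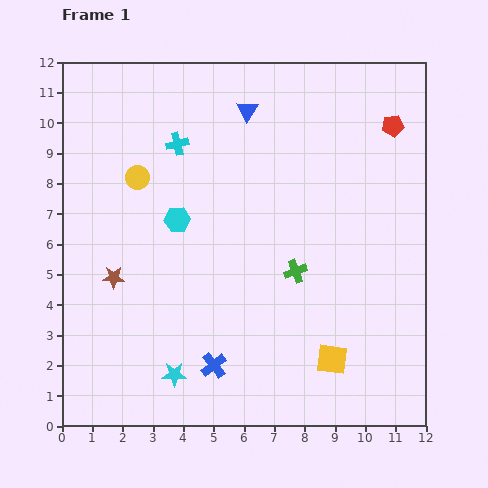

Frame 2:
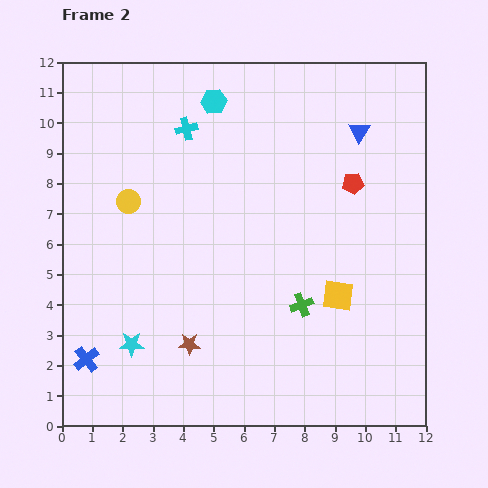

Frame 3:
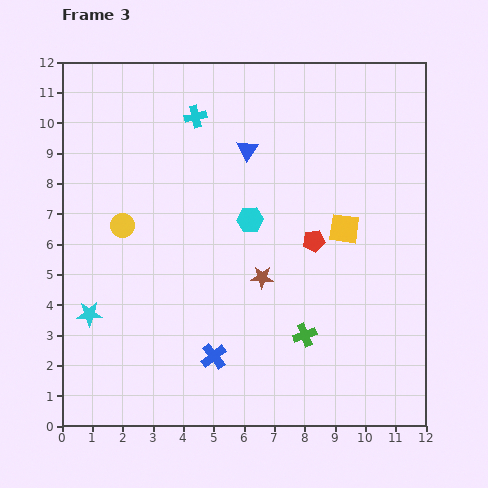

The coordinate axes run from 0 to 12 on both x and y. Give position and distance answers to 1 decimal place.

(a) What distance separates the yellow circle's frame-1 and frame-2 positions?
0.9

The yellow circle moved from (2.5, 8.2) to (2.2, 7.4), a distance of √(0.3² + 0.8²) ≈ 0.9.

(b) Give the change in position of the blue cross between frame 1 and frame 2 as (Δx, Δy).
(-4.2, 0.2)

The blue cross was at (5.0, 2.0) in frame 1 and (0.8, 2.2) in frame 2.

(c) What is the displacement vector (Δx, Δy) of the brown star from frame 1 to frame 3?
(4.9, 0.0)

The brown star was at (1.7, 4.9) in frame 1 and (6.6, 4.9) in frame 3.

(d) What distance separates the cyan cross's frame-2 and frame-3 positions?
0.5

The cyan cross moved from (4.1, 9.8) to (4.4, 10.2), a distance of √(0.3² + 0.4²) ≈ 0.5.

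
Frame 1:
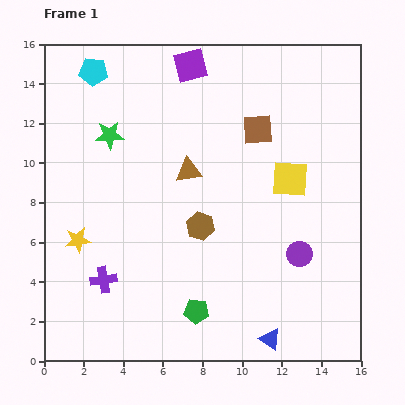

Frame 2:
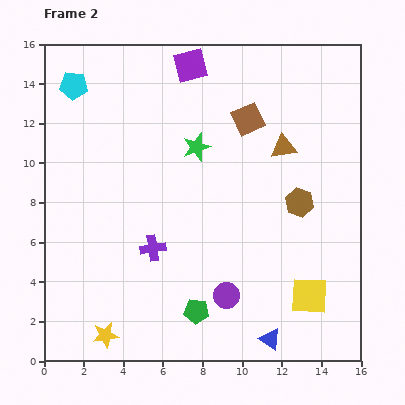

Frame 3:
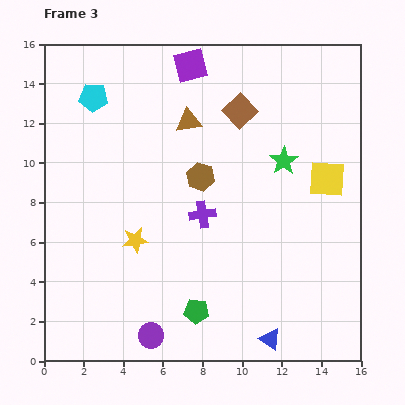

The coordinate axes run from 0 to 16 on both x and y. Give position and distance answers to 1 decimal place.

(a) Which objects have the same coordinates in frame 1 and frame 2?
the blue triangle, the green pentagon, the purple square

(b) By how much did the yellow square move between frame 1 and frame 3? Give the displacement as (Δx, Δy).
(1.9, 0.0)

The yellow square was at (12.4, 9.2) in frame 1 and (14.3, 9.2) in frame 3.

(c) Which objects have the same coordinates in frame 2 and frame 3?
the blue triangle, the green pentagon, the purple square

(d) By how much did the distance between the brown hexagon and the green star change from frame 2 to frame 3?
-1.6

Distance in frame 2: 5.9. Distance in frame 3: 4.3.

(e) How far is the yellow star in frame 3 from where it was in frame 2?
5.0

The yellow star moved from (3.1, 1.3) to (4.6, 6.1), a distance of √(1.5² + 4.8²) ≈ 5.0.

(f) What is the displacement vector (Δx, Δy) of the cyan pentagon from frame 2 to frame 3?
(1.0, -0.6)

The cyan pentagon was at (1.5, 13.9) in frame 2 and (2.5, 13.3) in frame 3.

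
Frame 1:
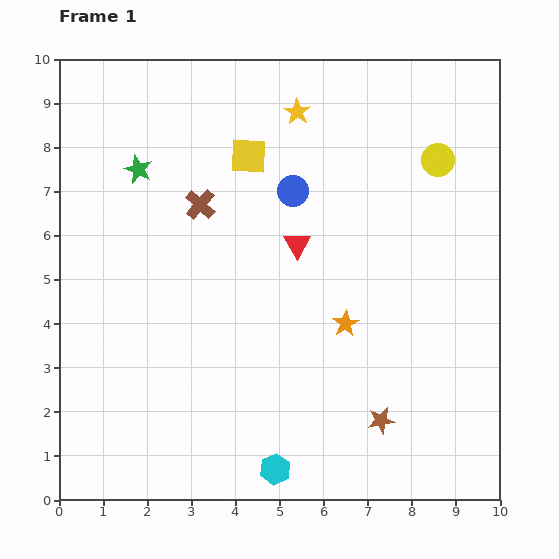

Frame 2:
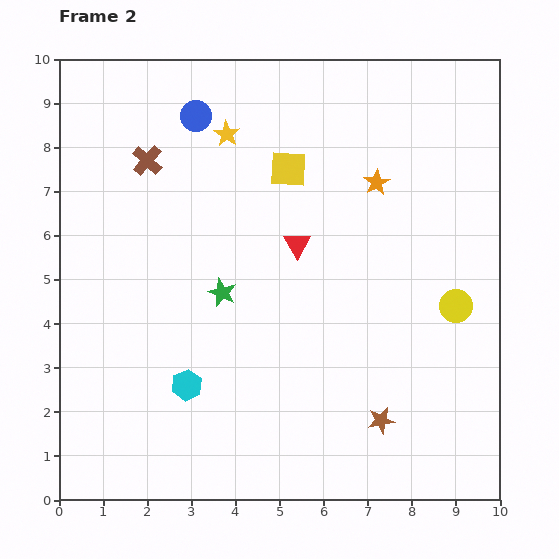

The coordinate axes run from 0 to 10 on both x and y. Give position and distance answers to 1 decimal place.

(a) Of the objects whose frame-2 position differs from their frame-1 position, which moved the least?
the yellow square

(moved 0.9)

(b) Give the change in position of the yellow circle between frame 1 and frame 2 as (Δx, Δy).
(0.4, -3.3)

The yellow circle was at (8.6, 7.7) in frame 1 and (9.0, 4.4) in frame 2.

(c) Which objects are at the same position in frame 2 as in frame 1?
the brown star, the red triangle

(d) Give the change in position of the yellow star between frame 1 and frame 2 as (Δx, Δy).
(-1.6, -0.5)

The yellow star was at (5.4, 8.8) in frame 1 and (3.8, 8.3) in frame 2.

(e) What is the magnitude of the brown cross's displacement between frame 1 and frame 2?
1.6

The brown cross moved from (3.2, 6.7) to (2.0, 7.7), a distance of √(1.2² + 1.0²) ≈ 1.6.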